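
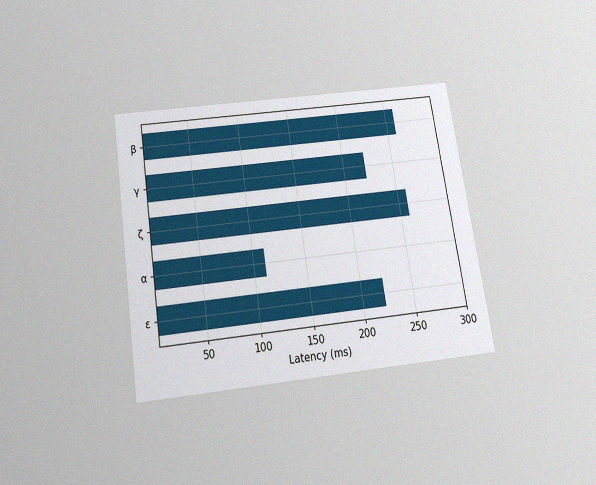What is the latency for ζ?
The chart is tilted about 9° counter-clockwise and viewed slightly from below, with some photo noise. Reading along the chart's x-axis, the ζ bar reaches 259ms.

259ms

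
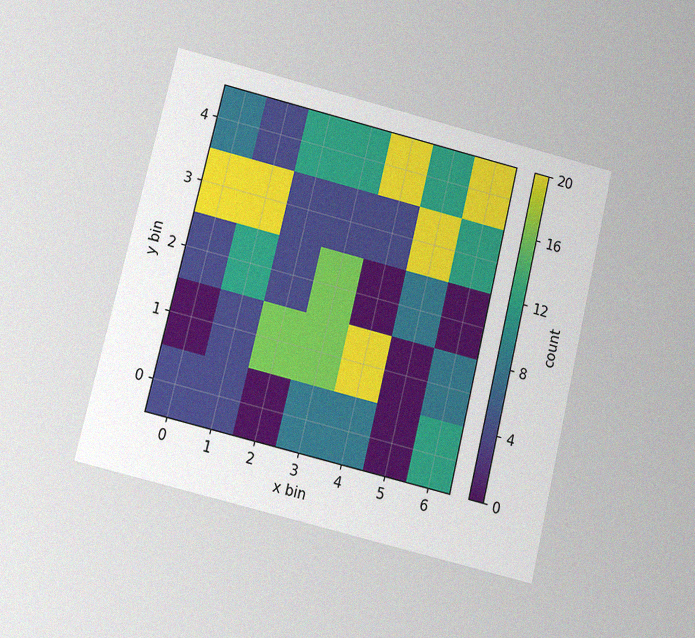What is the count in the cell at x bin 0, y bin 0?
The chart is tilted about 13° clockwise and viewed slightly from below, with some photo noise. Matching the cell (0, 0) against the colorbar gives 4.

4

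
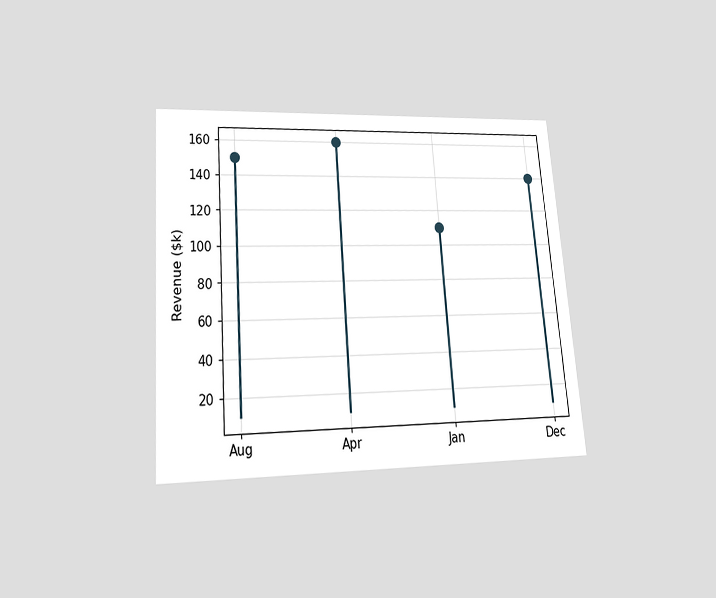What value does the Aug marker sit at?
$150k

The chart is tilted about 4° counter-clockwise and viewed slightly from below. The Aug marker sits at $150k.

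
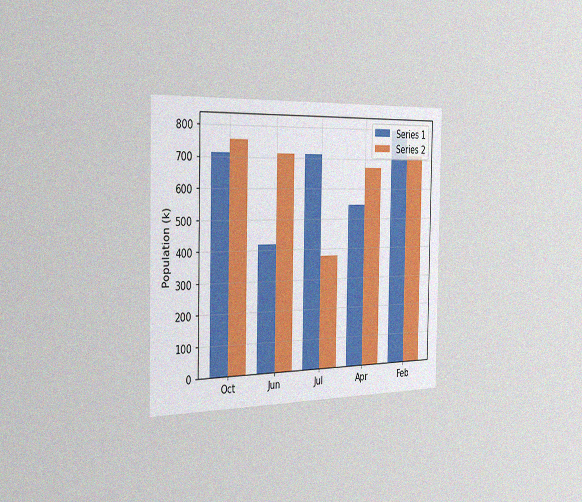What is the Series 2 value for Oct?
756k

The chart is viewed slightly from the left, with some photo noise. The Series 2 bar at Oct reaches 756k on the y-axis.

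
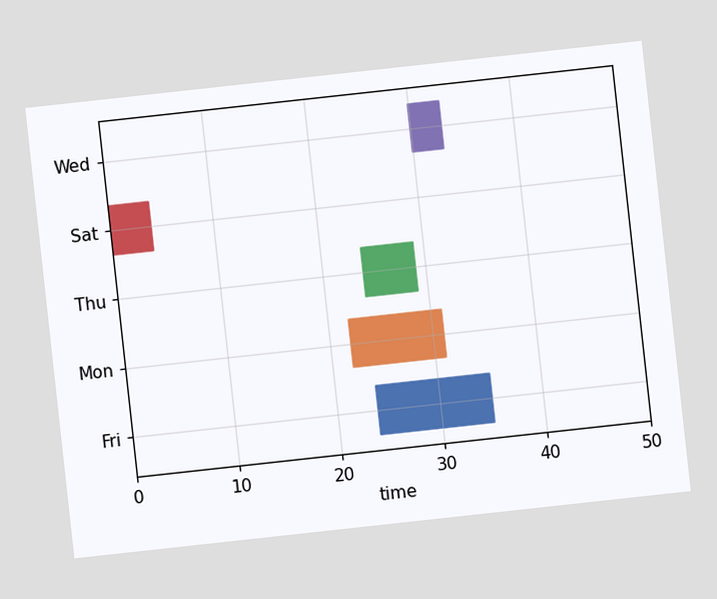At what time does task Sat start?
The chart is tilted about 6° counter-clockwise. The Sat bar begins at t=0.

0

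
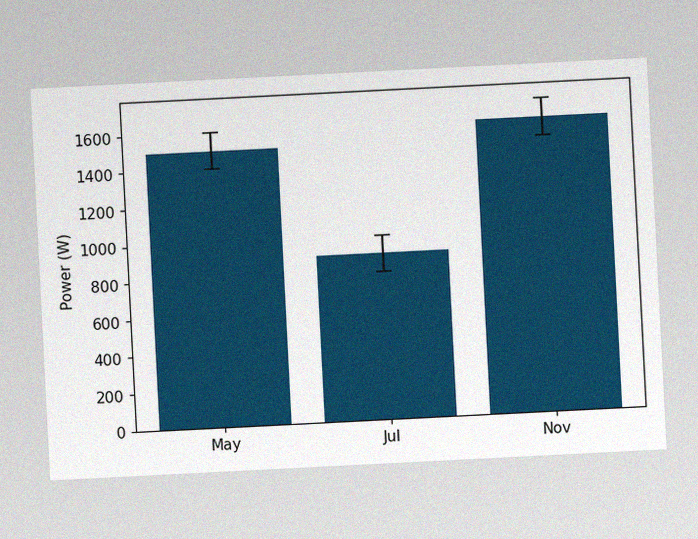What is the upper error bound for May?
1600W

The chart is tilted about 3° counter-clockwise, with some photo noise. The May bar's upper whisker reaches 1600W.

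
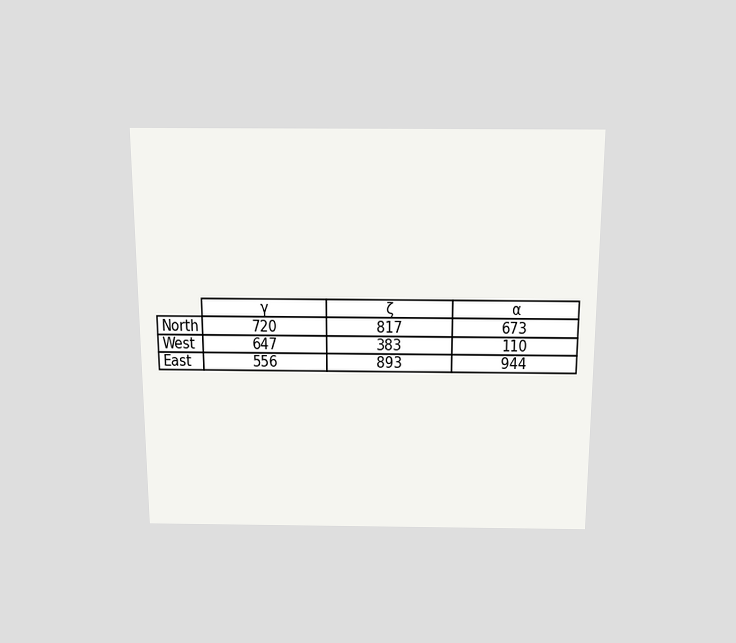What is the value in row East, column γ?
The chart is viewed slightly from above. The (East, γ) cell reads 556.

556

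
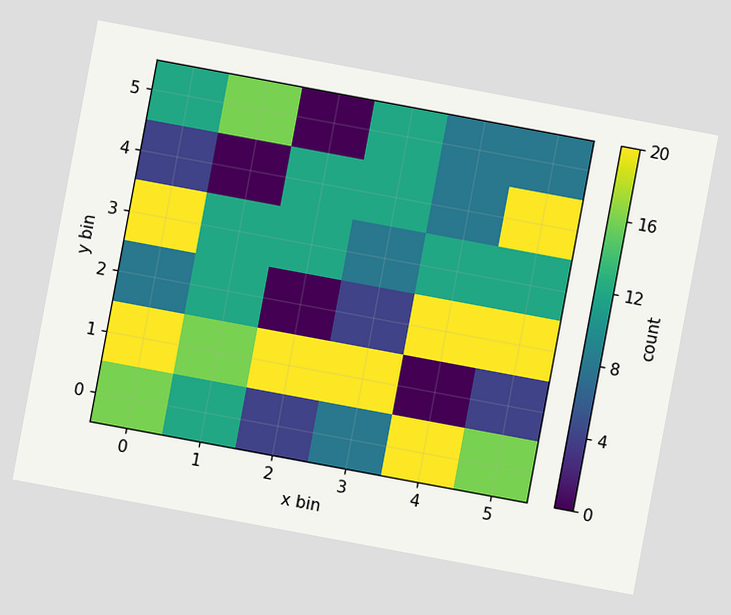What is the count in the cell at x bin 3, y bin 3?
The chart is tilted about 11° clockwise. Matching the cell (3, 3) against the colorbar gives 8.

8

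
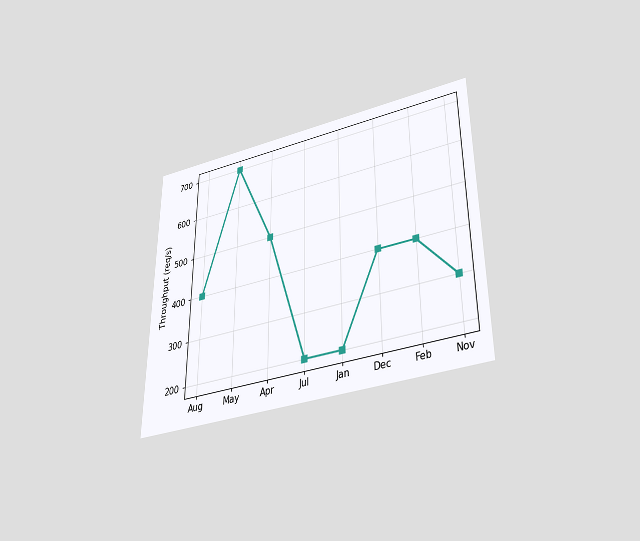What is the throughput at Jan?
The chart is viewed slightly from below. At Jan, the line is at 200req/s.

200req/s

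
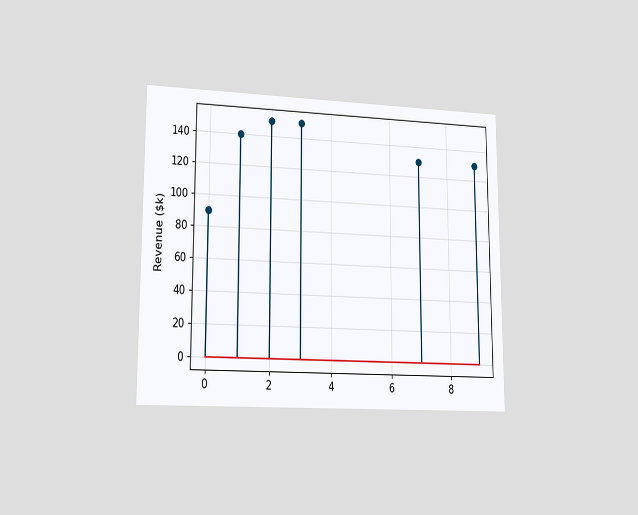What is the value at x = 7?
$130k

The chart is viewed at a slight angle. The stem at x=7 reaches $130k.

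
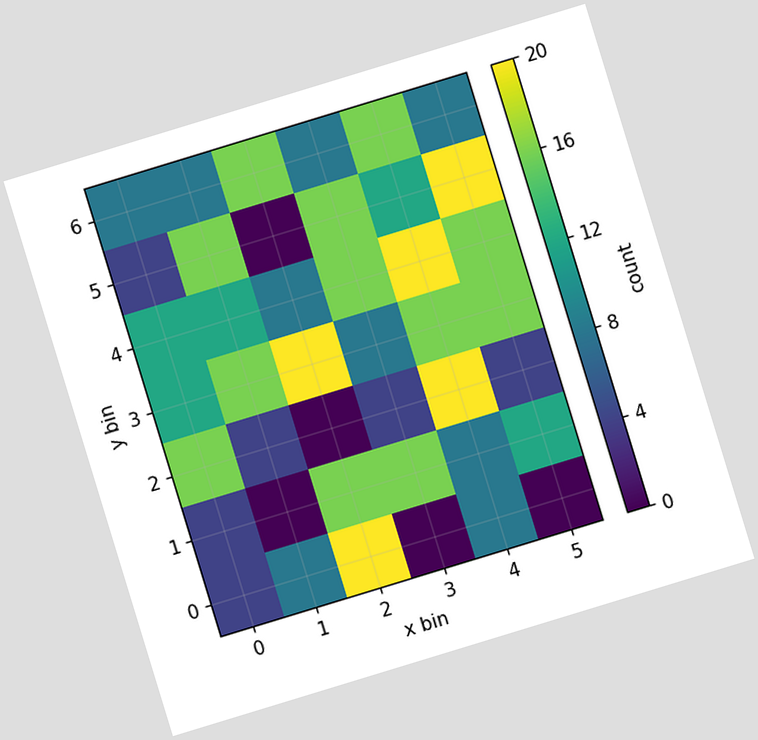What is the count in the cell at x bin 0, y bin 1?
The chart is tilted about 17° counter-clockwise. Matching the cell (0, 1) against the colorbar gives 4.

4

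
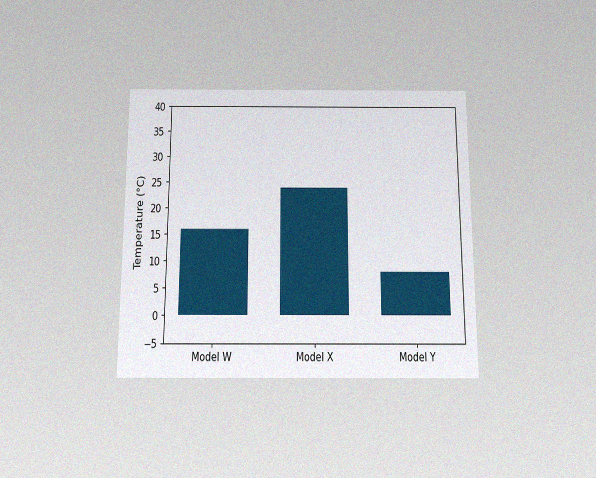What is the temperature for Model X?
24°C

The chart is viewed slightly from below, with some photo noise. Reading along the chart's y-axis, the Model X bar reaches 24°C.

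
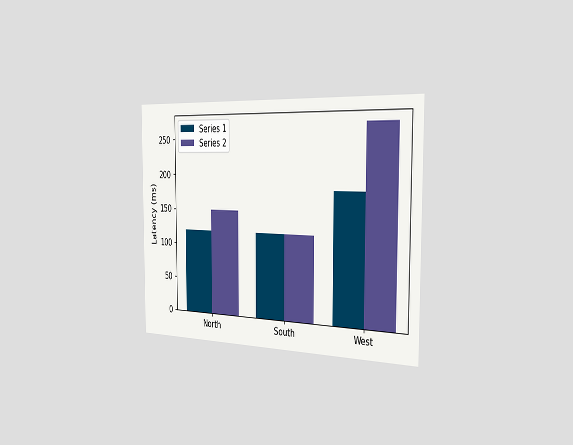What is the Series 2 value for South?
120ms

The chart is viewed slightly from the right. The Series 2 bar at South reaches 120ms on the y-axis.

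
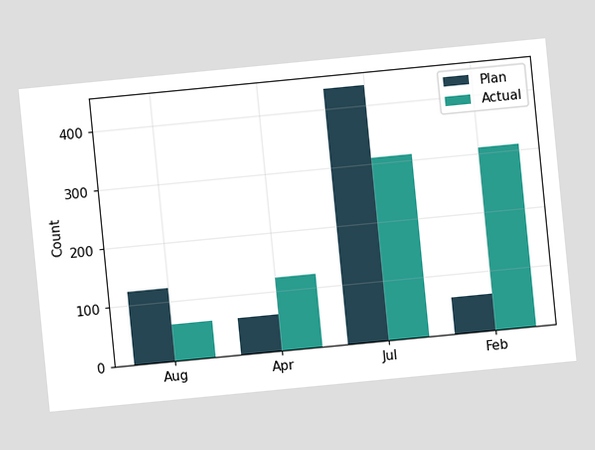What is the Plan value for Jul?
434

The chart is tilted about 6° counter-clockwise. The Plan bar at Jul reaches 434 on the y-axis.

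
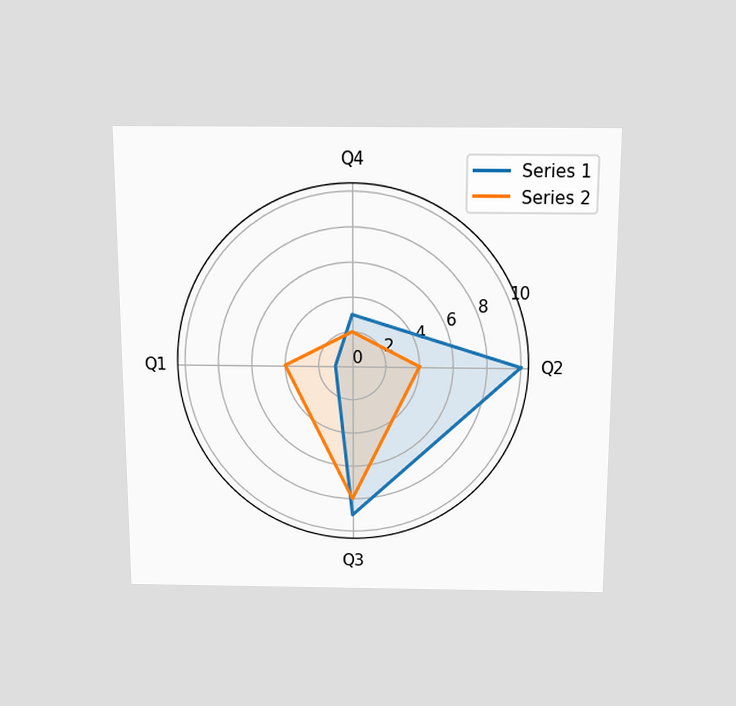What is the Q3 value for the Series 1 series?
9

The chart is viewed slightly from above. On the Q3 axis, Series 1 reaches 9.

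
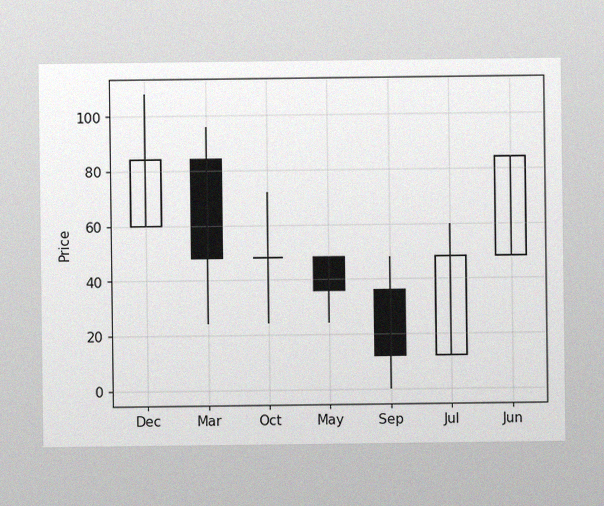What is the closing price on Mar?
The image has some photo noise and uneven lighting. The Mar candle closes at 48.

48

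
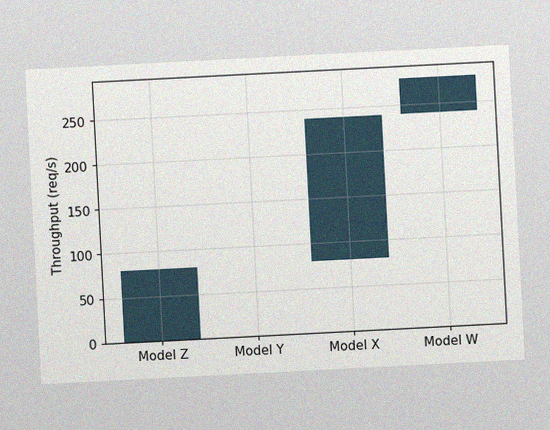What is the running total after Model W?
The chart is tilted about 3° counter-clockwise, with some photo noise. After Model W the running total reaches 280req/s.

280req/s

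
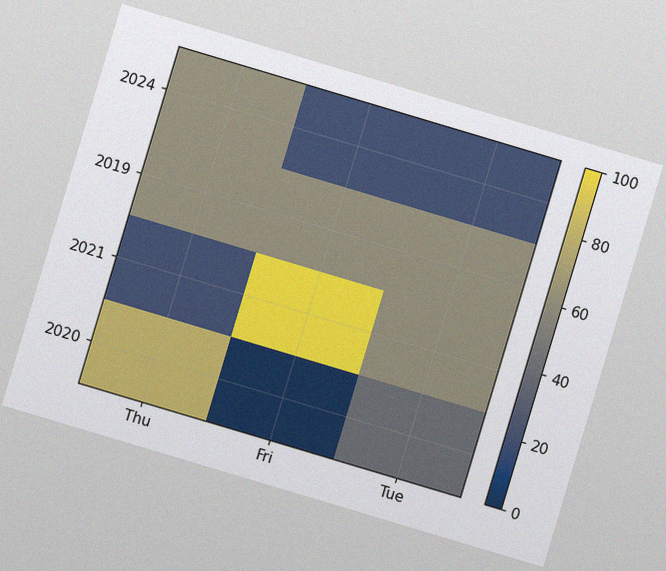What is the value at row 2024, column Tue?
20

The chart is tilted about 17° clockwise, with some photo noise. Matching cell (2024, Tue) against the colorbar gives 20.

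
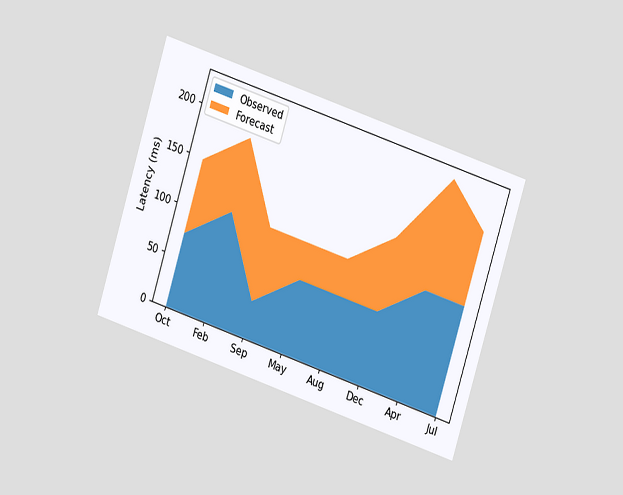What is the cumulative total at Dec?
The chart is tilted about 18° clockwise and viewed at a slight angle. The stacked total at Dec reaches 148ms.

148ms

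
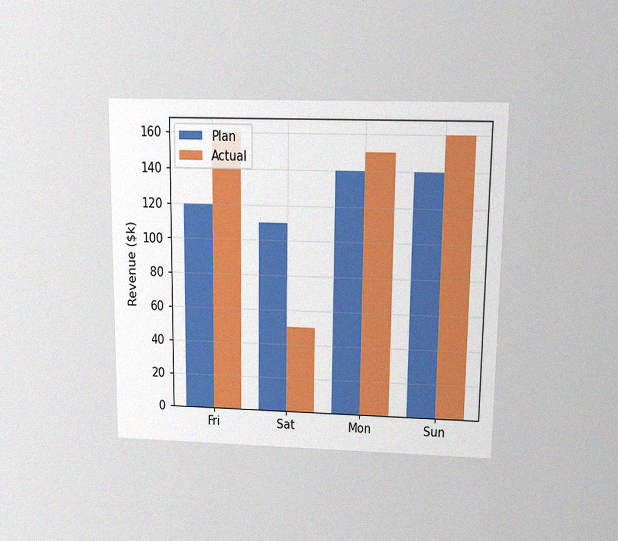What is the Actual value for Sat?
The chart is viewed slightly from above, with some photo noise. The Actual bar at Sat reaches $50k on the y-axis.

$50k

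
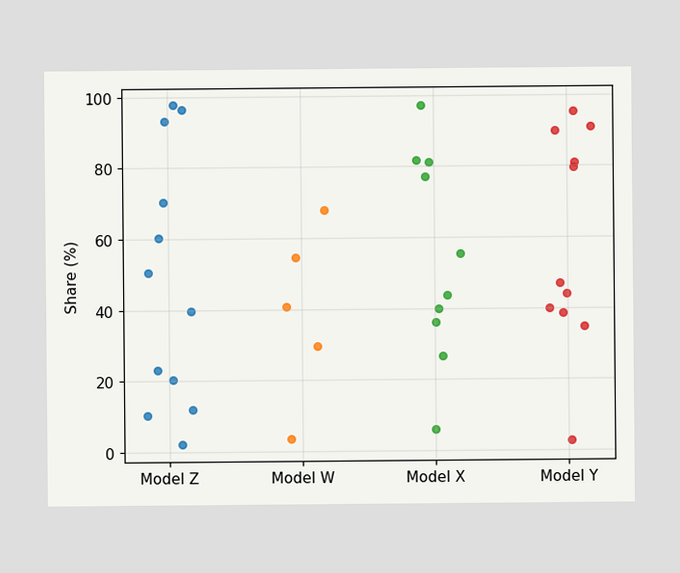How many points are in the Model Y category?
11

Counting the markers in the Model Y column gives 11.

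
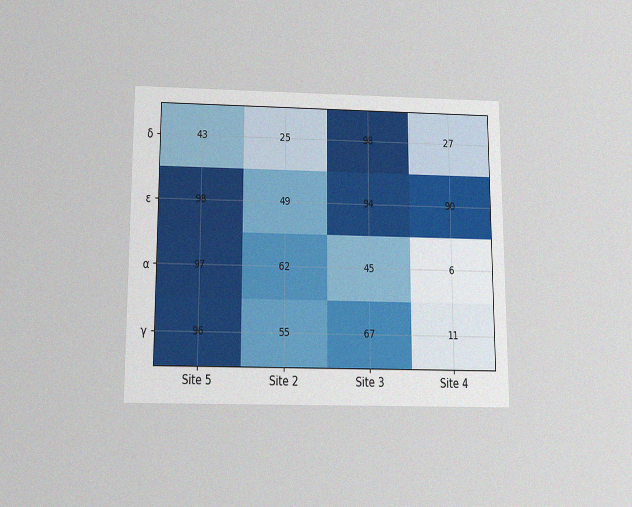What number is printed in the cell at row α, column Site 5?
The chart is viewed slightly from below, with some photo noise. The (α, Site 5) cell reads 97.

97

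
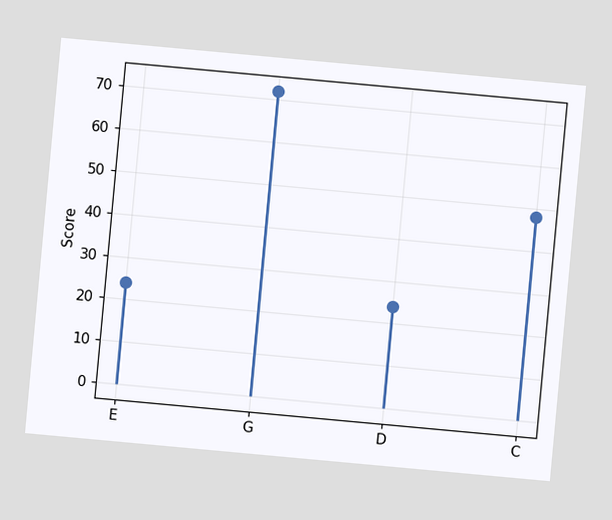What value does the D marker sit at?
The chart is tilted about 5° clockwise. The D marker sits at 24.

24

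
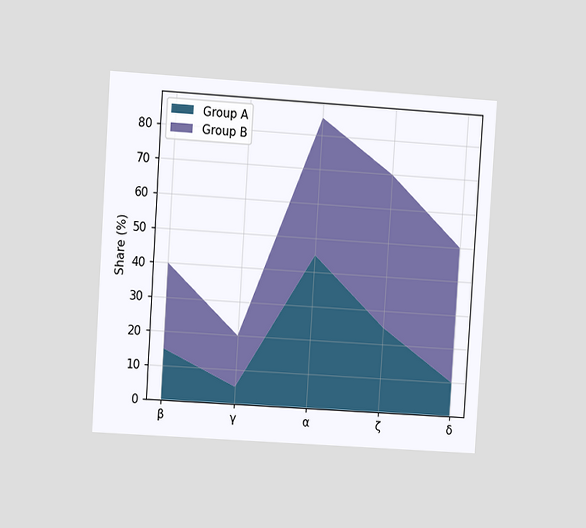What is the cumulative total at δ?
50%

The chart is tilted about 4° clockwise and viewed at a slight angle. The stacked total at δ reaches 50%.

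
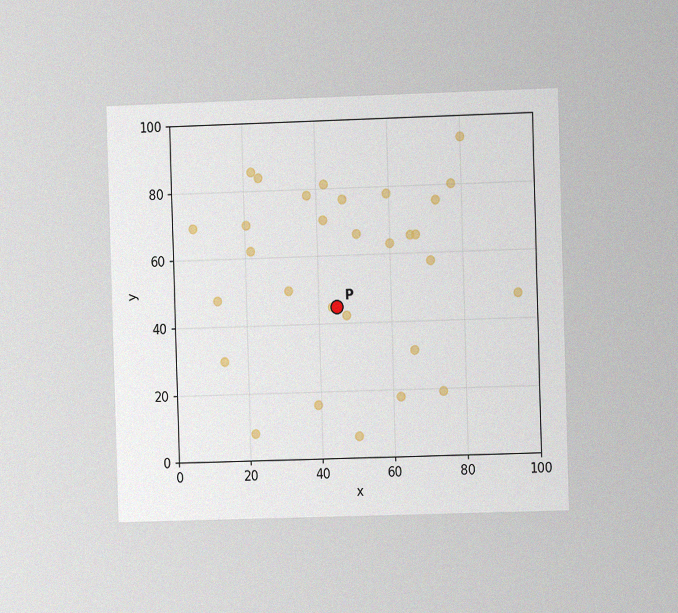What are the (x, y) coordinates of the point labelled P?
The chart is viewed slightly from the right, with some photo noise. Following the gridlines from P to each axis, P sits at (45, 45).

(45, 45)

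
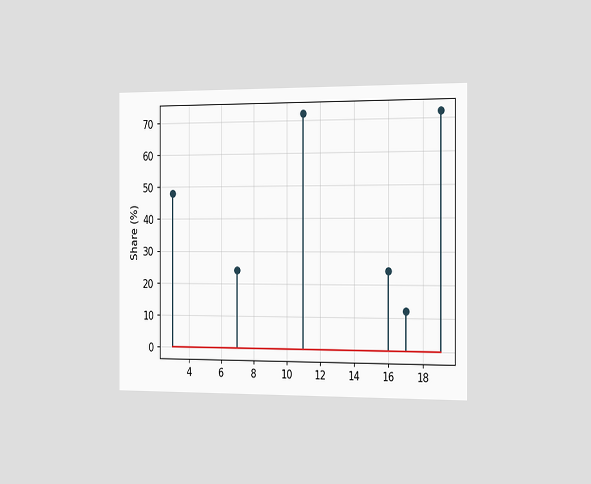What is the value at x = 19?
The chart is viewed slightly from the right. The stem at x=19 reaches 72%.

72%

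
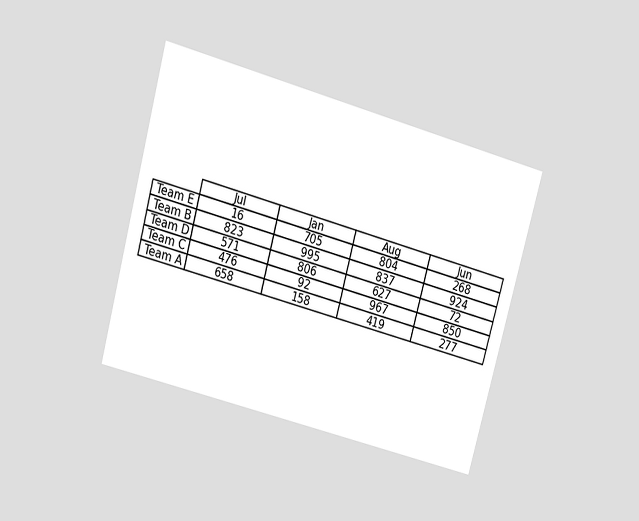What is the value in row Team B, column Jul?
The chart is tilted about 15° clockwise and viewed at a slight angle. The (Team B, Jul) cell reads 823.

823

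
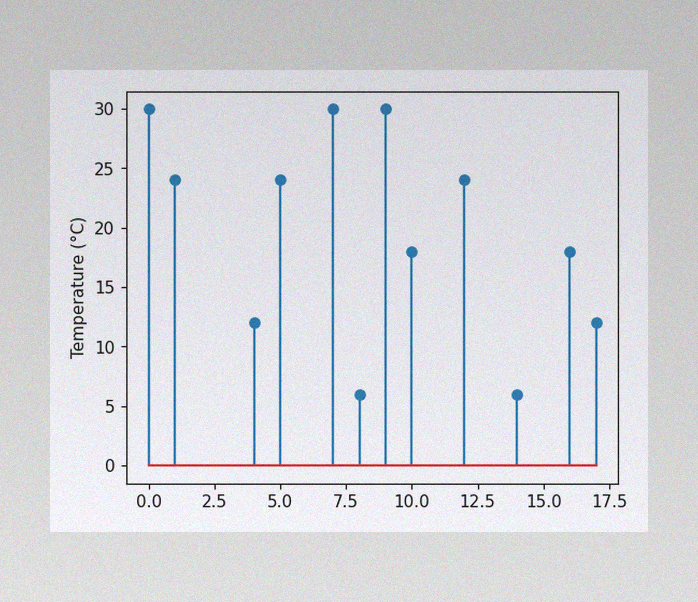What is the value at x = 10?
18°C

The image has some photo noise and uneven lighting. The stem at x=10 reaches 18°C.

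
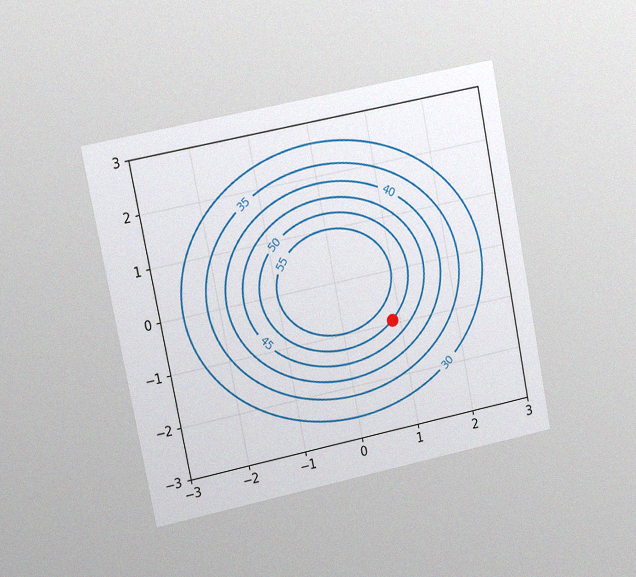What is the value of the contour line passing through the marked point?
The chart is tilted about 11° counter-clockwise and viewed slightly from the left, with some photo noise. The marked point sits on the contour labelled 50.

50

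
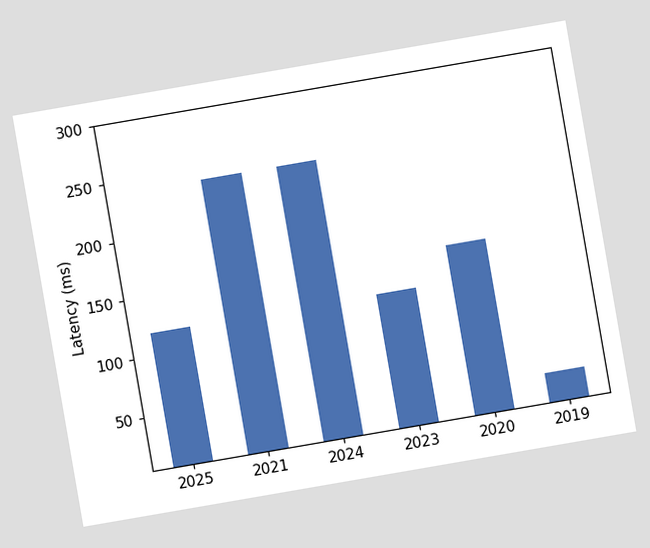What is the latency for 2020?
The chart is tilted about 10° counter-clockwise. Reading along the chart's y-axis, the 2020 bar reaches 150ms.

150ms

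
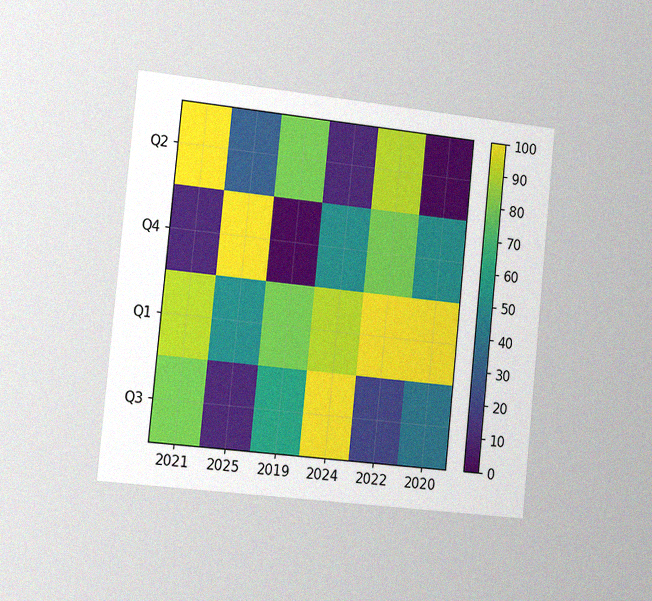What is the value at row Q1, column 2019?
80

The chart is tilted about 6° clockwise and viewed slightly from the left, with some photo noise. Matching cell (Q1, 2019) against the colorbar gives 80.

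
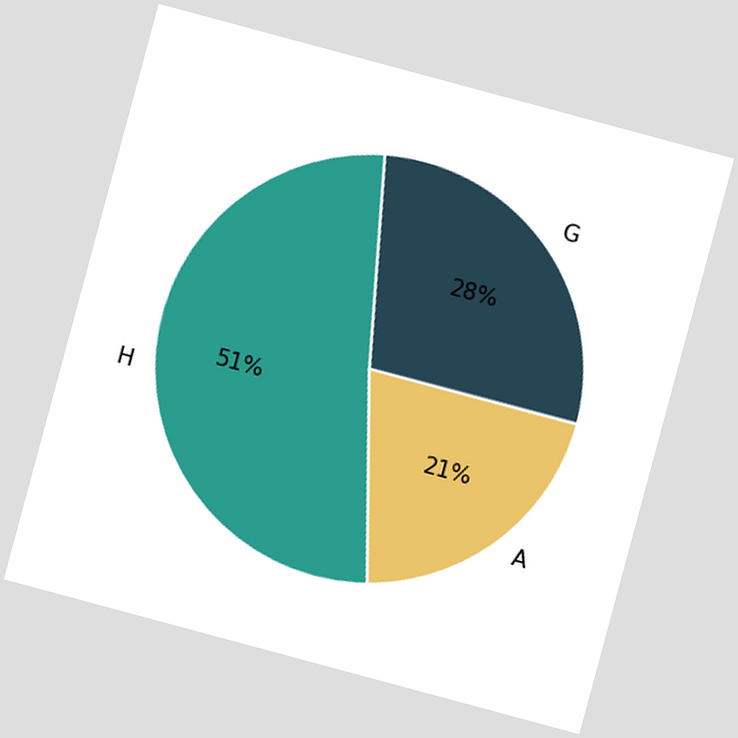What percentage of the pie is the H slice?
The chart is tilted about 15° clockwise. The H slice takes up 51% of the pie.

51%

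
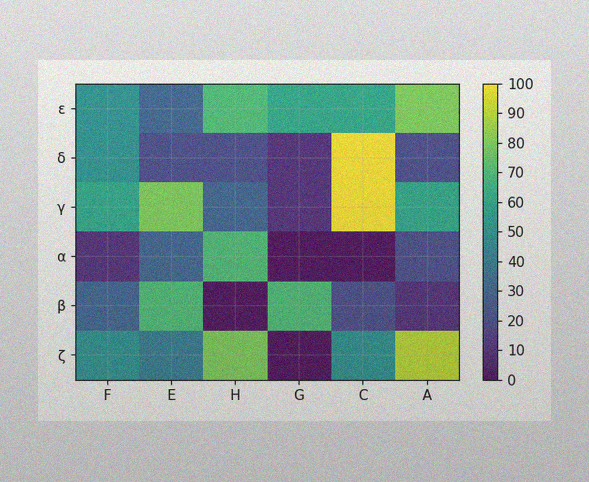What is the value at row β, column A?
The image has some photo noise and uneven lighting. Matching cell (β, A) against the colorbar gives 10.

10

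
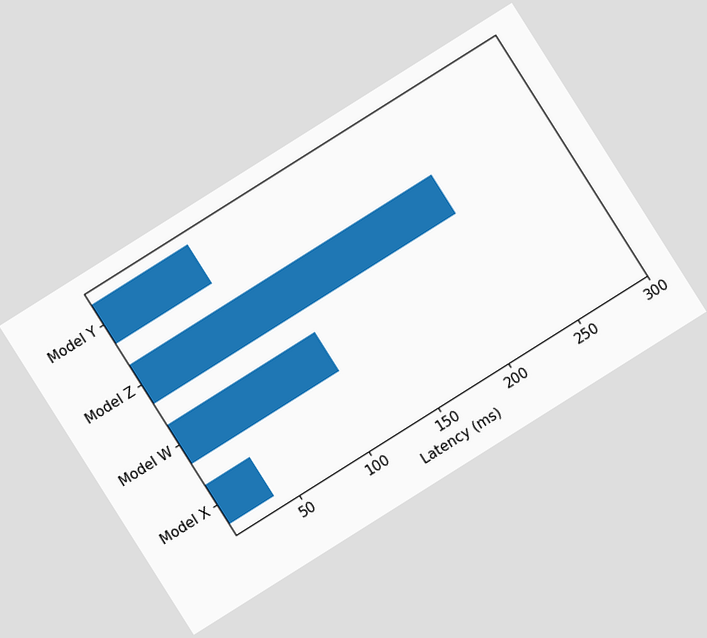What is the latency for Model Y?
74ms

The chart is tilted about 32° counter-clockwise. Reading along the chart's x-axis, the Model Y bar reaches 74ms.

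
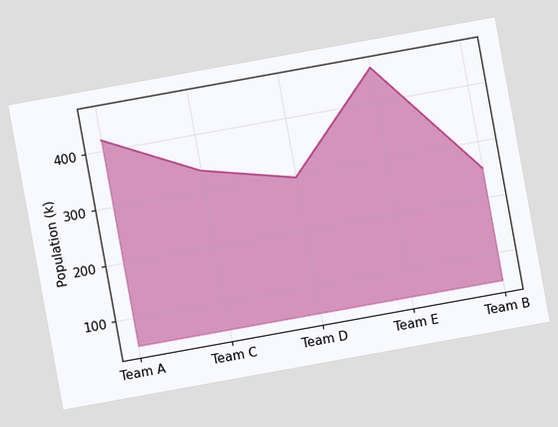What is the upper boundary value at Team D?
The chart is tilted about 10° counter-clockwise. At Team D the upper boundary is at 294k.

294k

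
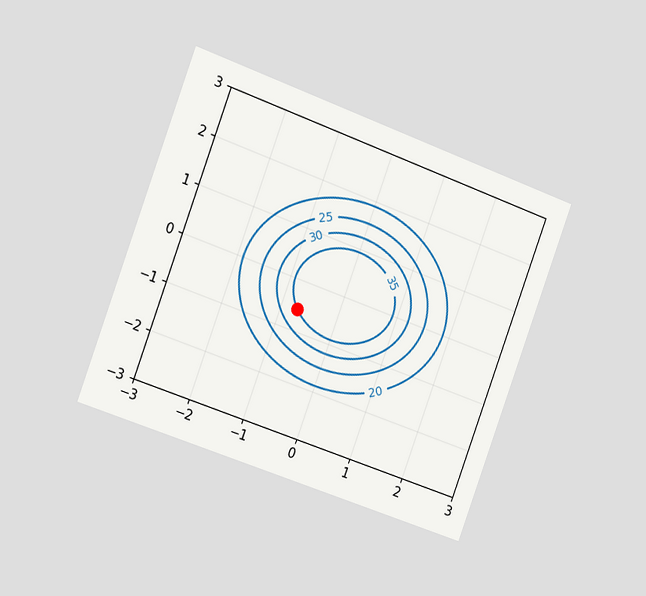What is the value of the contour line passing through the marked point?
The chart is tilted about 20° clockwise and viewed slightly from the left. The marked point sits on the contour labelled 35.

35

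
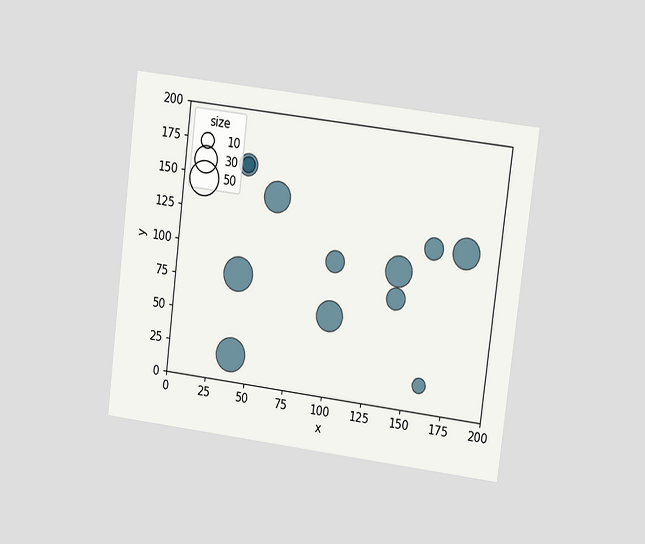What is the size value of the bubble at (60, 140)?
40

The chart is tilted about 7° clockwise and viewed at a slight angle. Matching the bubble at (60, 140) against the size legend gives 40.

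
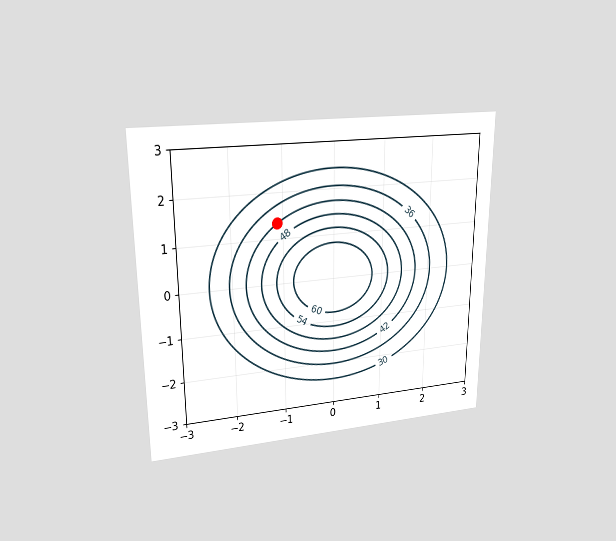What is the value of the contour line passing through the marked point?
42

The chart is viewed at a slight angle. The marked point sits on the contour labelled 42.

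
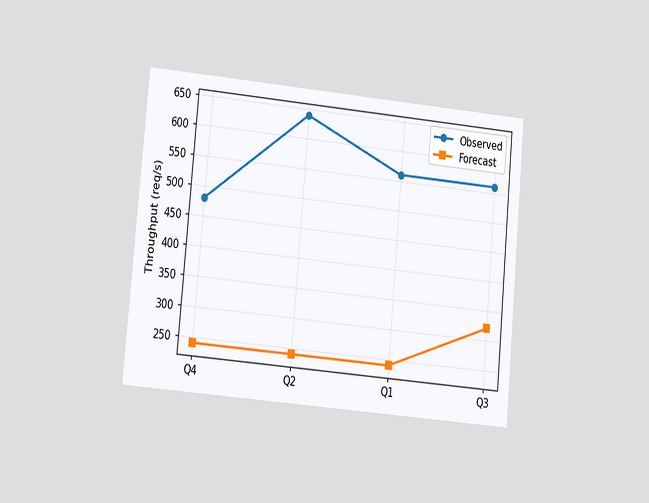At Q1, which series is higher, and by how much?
The chart is tilted about 5° clockwise and viewed at a slight angle. At Q1, Observed sits above the other line by 320req/s.

Observed, by 320req/s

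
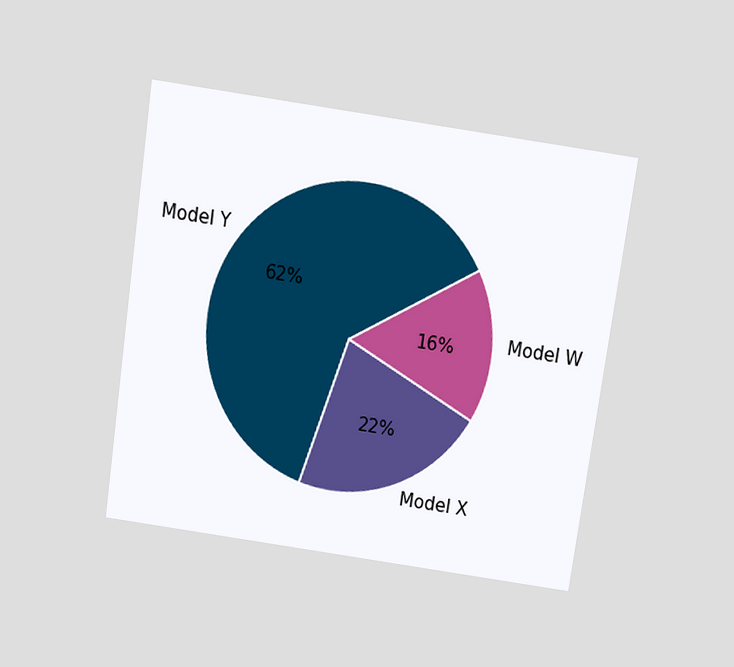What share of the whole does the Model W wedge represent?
The chart is tilted about 8° clockwise and viewed slightly from above. The Model W slice takes up 16% of the pie.

16%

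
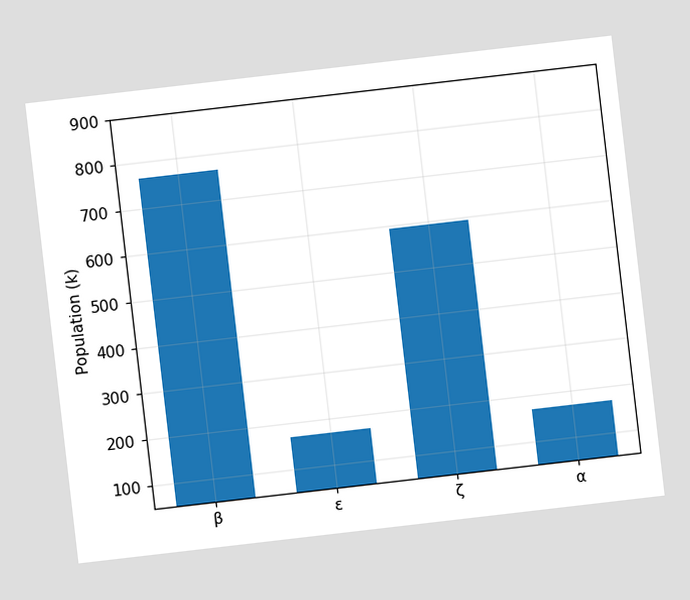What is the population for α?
170k

The chart is tilted about 7° counter-clockwise. Reading along the chart's y-axis, the α bar reaches 170k.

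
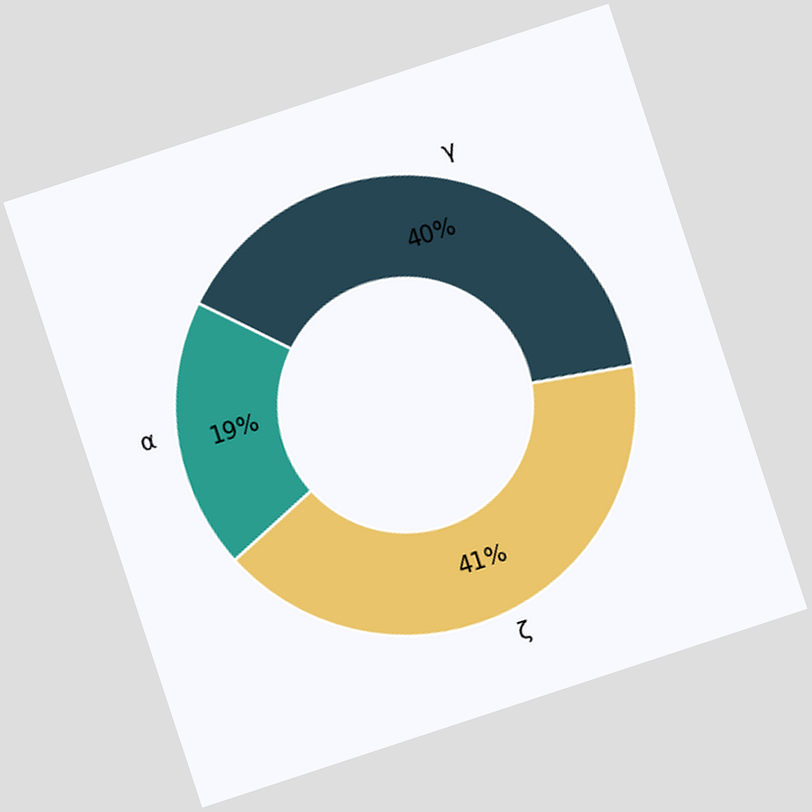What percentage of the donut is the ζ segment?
41%

The chart is tilted about 18° counter-clockwise. The ζ segment takes up 41% of the ring.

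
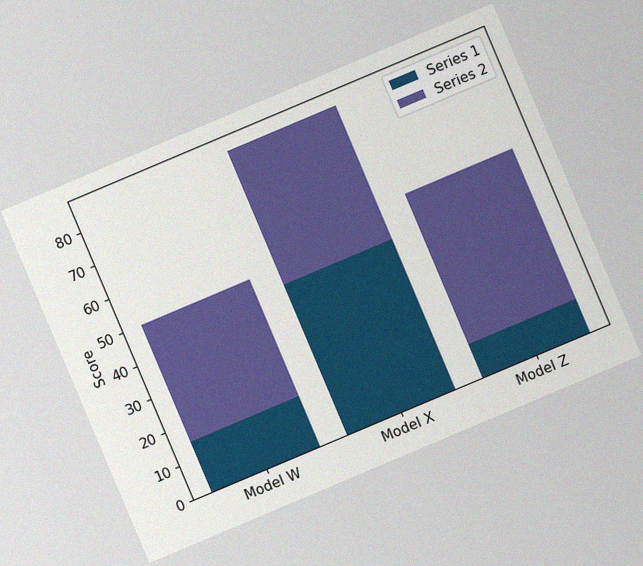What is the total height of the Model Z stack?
55

The chart is tilted about 23° counter-clockwise, with some photo noise. The Model Z stack's top reaches 55 on the y-axis.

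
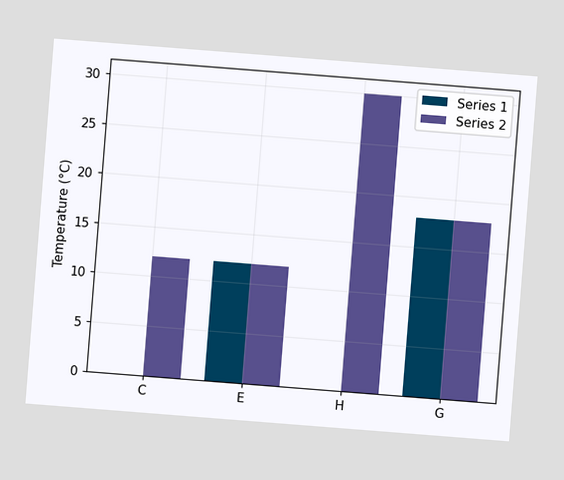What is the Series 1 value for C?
The chart is tilted about 4° clockwise. The Series 1 bar at C reaches 0°C on the y-axis.

0°C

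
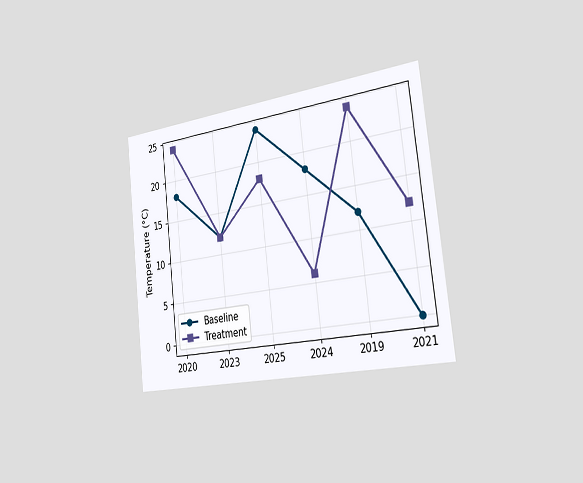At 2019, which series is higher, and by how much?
Treatment, by 12°C

The chart is tilted about 7° counter-clockwise and viewed slightly from the right. At 2019, Treatment sits above the other line by 12°C.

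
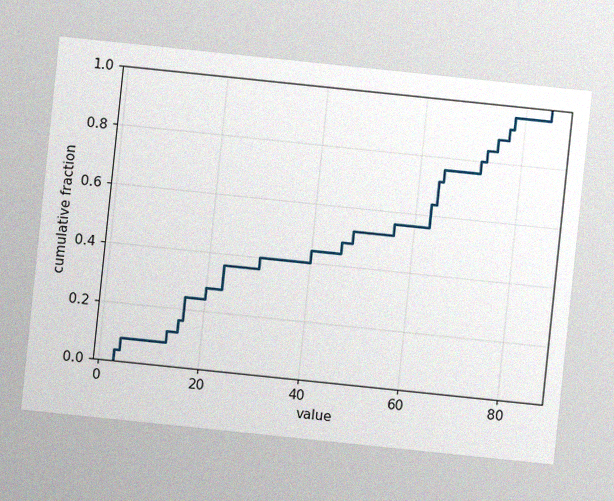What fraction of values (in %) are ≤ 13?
The chart is tilted about 6° clockwise, with some photo noise. At x=13 the ECDF step is at 12%.

12%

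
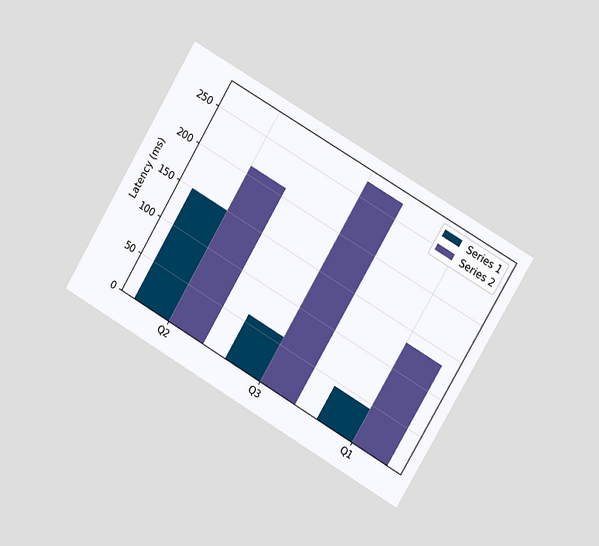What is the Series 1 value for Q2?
150ms

The chart is tilted about 31° clockwise and viewed slightly from the right. The Series 1 bar at Q2 reaches 150ms on the y-axis.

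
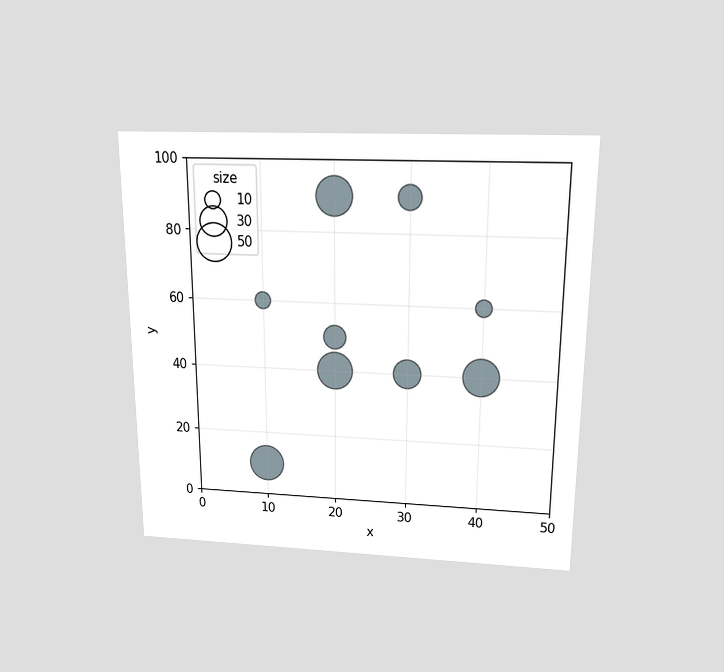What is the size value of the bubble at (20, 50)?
The chart is viewed slightly from above. Matching the bubble at (20, 50) against the size legend gives 20.

20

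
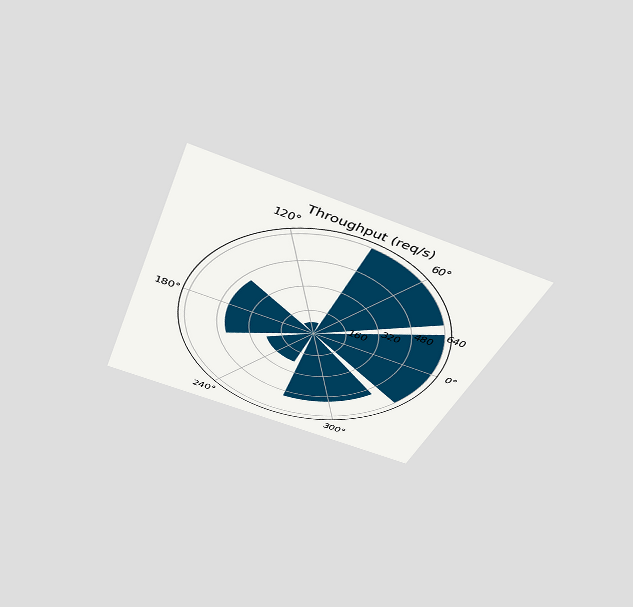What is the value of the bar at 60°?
640req/s

The chart is tilted about 21° clockwise and viewed slightly from above. The bar at 60° reaches 640req/s on the radial axis.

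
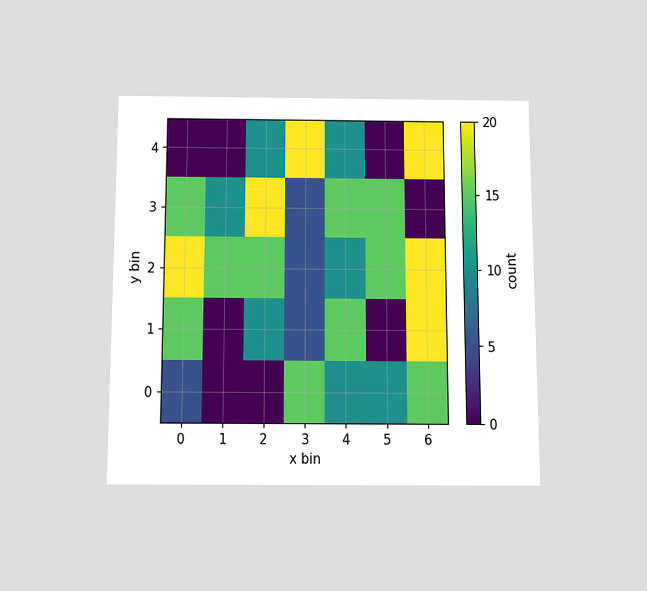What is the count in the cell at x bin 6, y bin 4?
The chart is viewed slightly from below. Matching the cell (6, 4) against the colorbar gives 20.

20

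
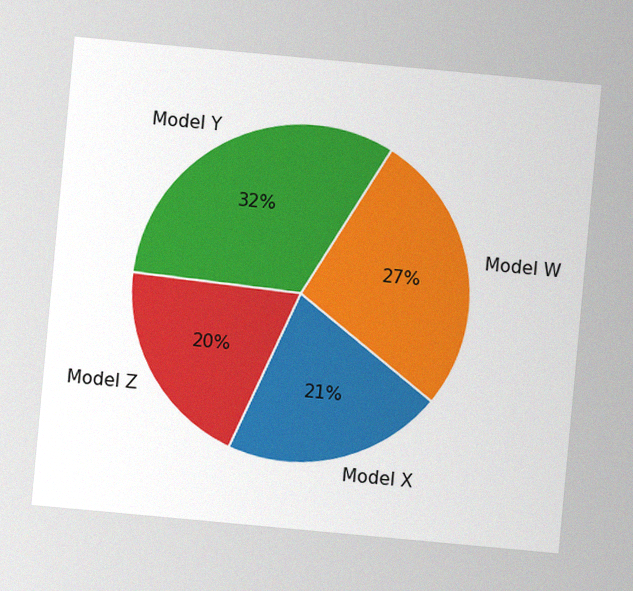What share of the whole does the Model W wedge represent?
27%

The chart is tilted about 5° clockwise, with some photo noise. The Model W slice takes up 27% of the pie.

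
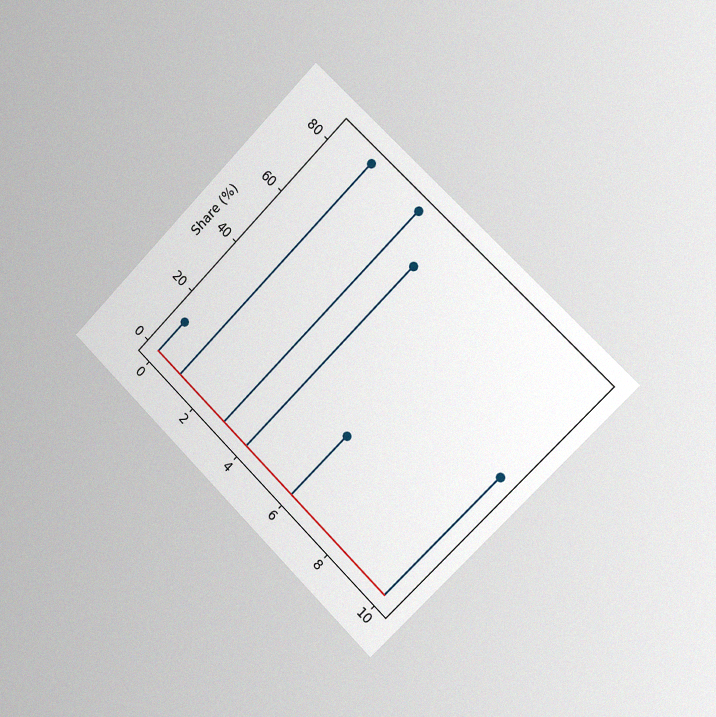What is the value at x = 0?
12%

The chart is tilted about 45° clockwise and viewed slightly from the right, with some photo noise. The stem at x=0 reaches 12%.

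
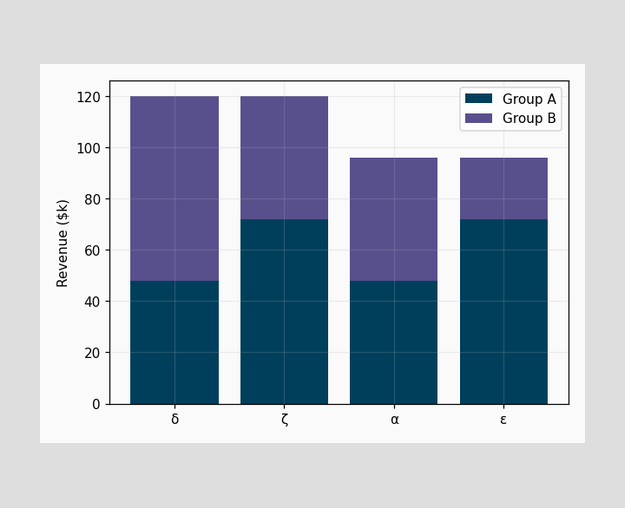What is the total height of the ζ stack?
The ζ stack's top reaches $120k on the y-axis.

$120k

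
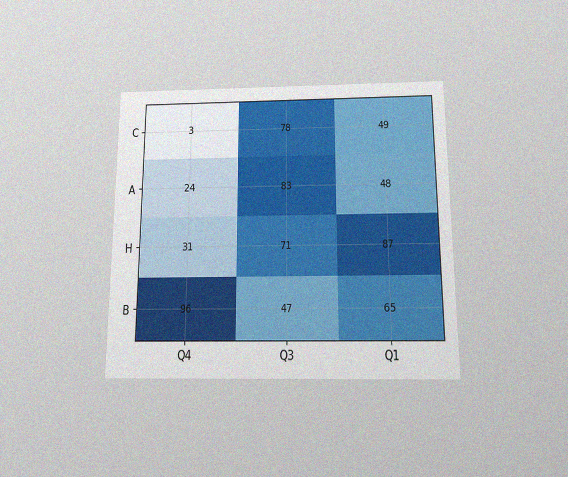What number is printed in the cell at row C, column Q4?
The chart is viewed slightly from below, with some photo noise. The (C, Q4) cell reads 3.

3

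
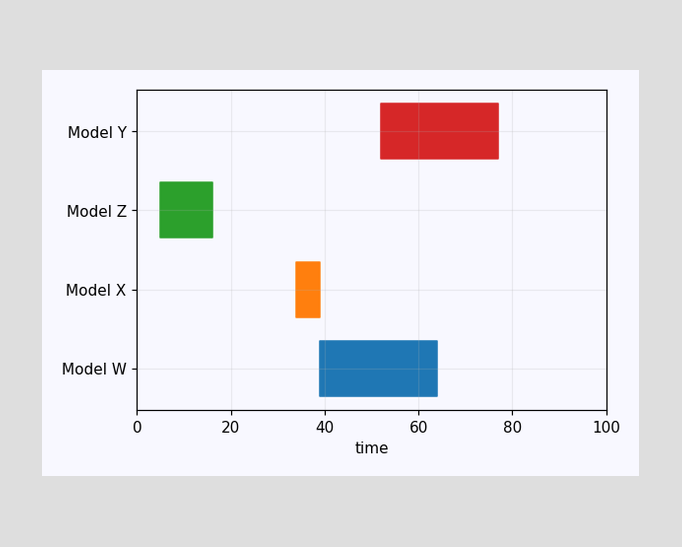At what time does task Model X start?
34

The Model X bar begins at t=34.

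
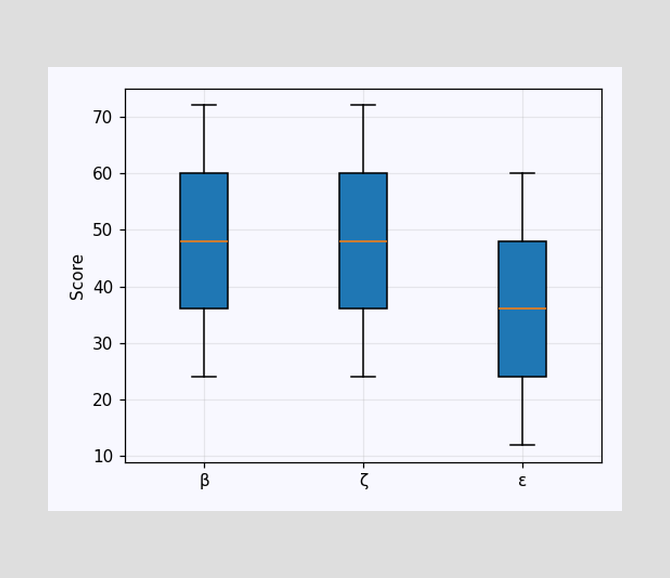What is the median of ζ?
The median line in the ζ box sits at 48.

48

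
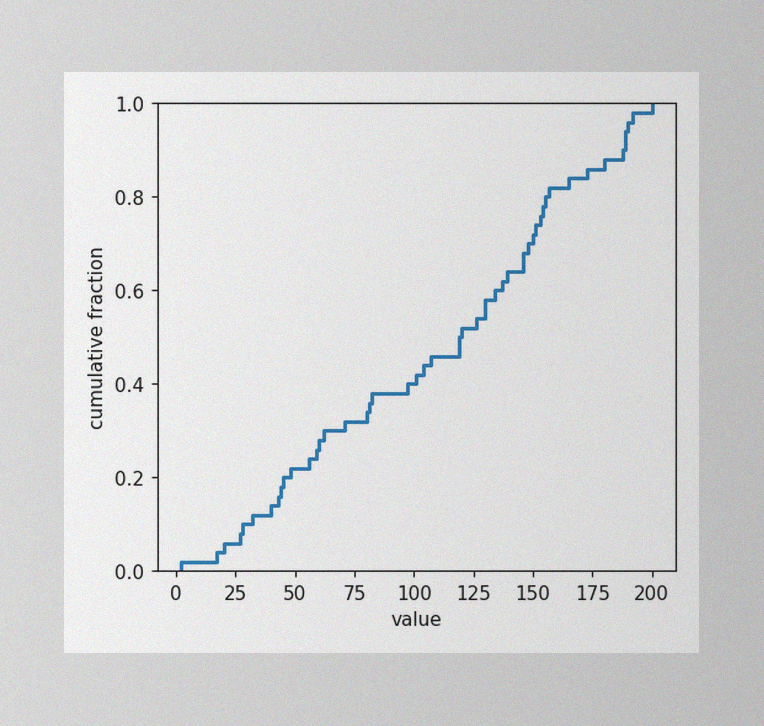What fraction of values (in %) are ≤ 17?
The image has some photo noise and uneven lighting. At x=17 the ECDF step is at 4%.

4%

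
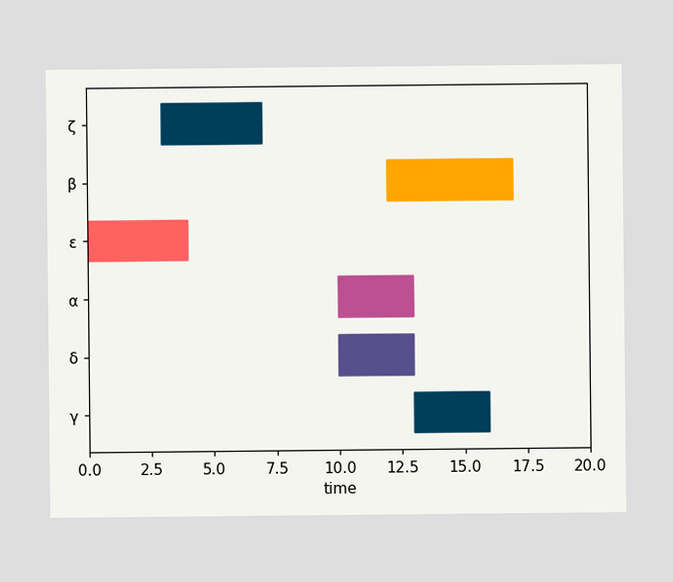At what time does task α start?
The α bar begins at t=10.

10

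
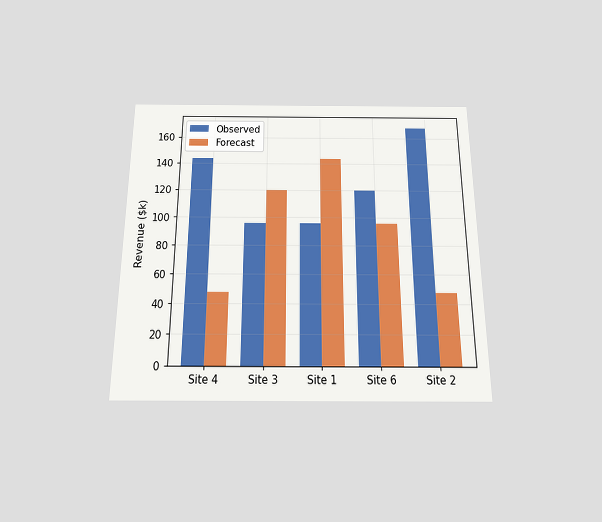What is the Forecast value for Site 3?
The chart is viewed slightly from below. The Forecast bar at Site 3 reaches $120k on the y-axis.

$120k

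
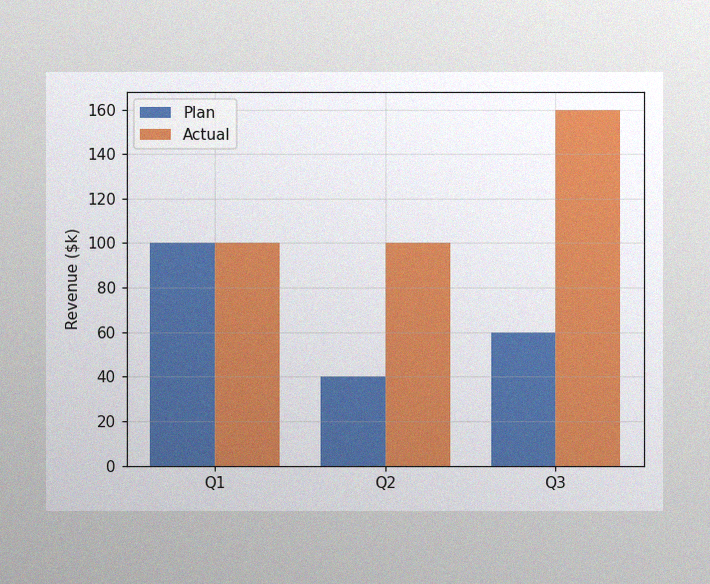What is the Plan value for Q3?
$60k

The image has some photo noise and uneven lighting. The Plan bar at Q3 reaches $60k on the y-axis.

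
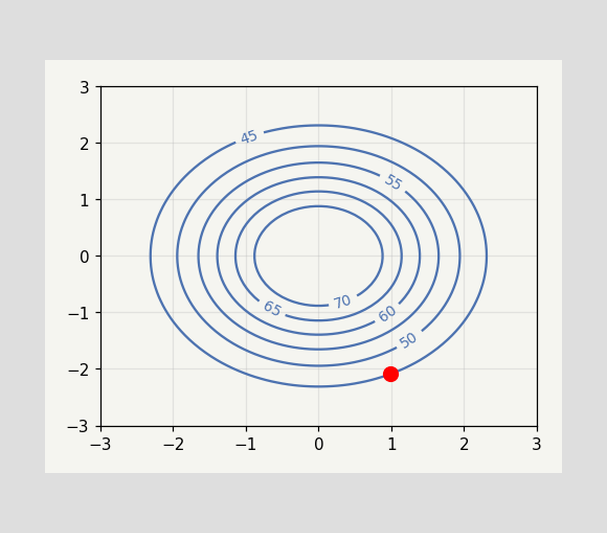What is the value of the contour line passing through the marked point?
45

The marked point sits on the contour labelled 45.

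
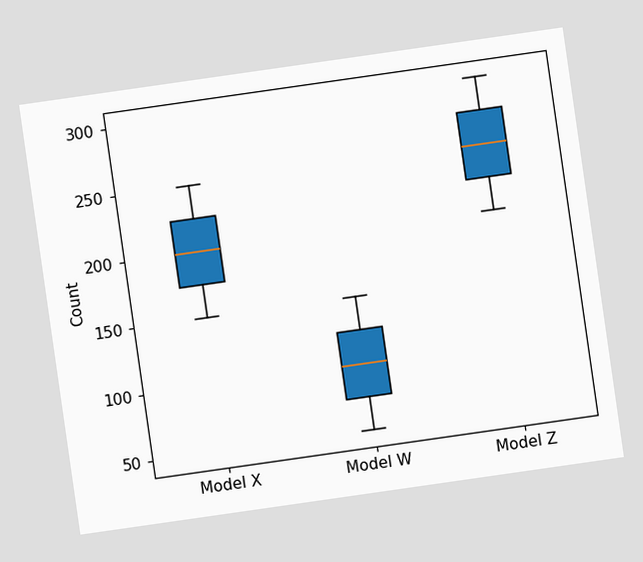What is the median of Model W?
The chart is tilted about 8° counter-clockwise. The median line in the Model W box sits at 100.

100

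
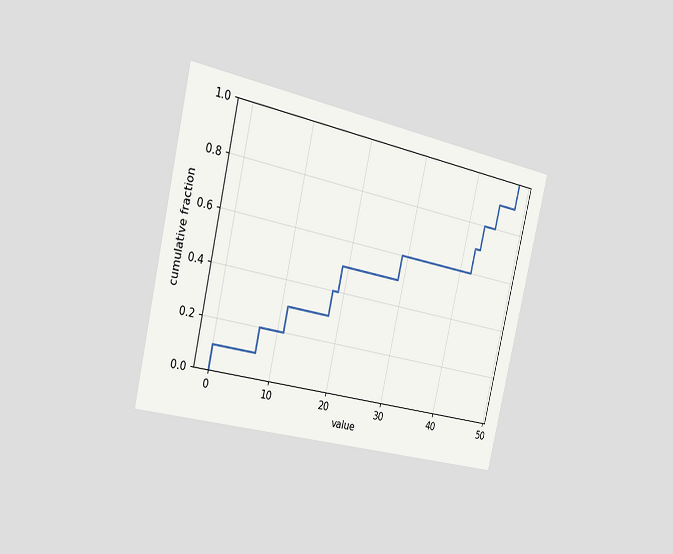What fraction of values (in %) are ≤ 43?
The chart is tilted about 13° clockwise and viewed slightly from the left. At x=43 the ECDF step is at 80%.

80%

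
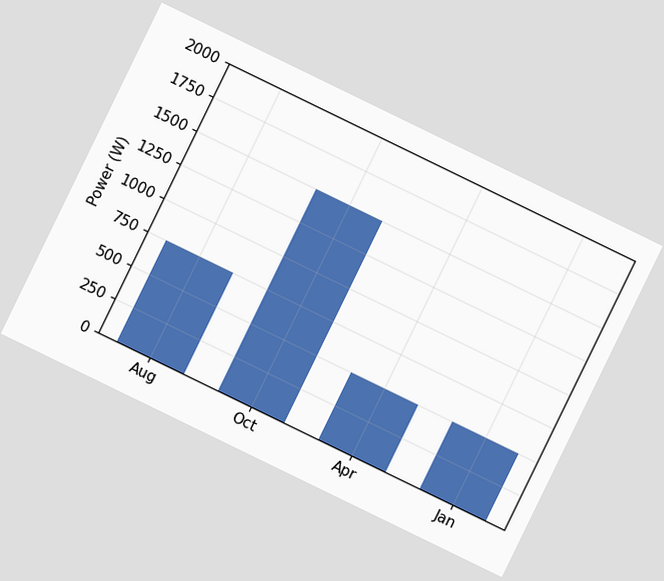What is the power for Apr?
500W

The chart is tilted about 26° clockwise. Reading along the chart's y-axis, the Apr bar reaches 500W.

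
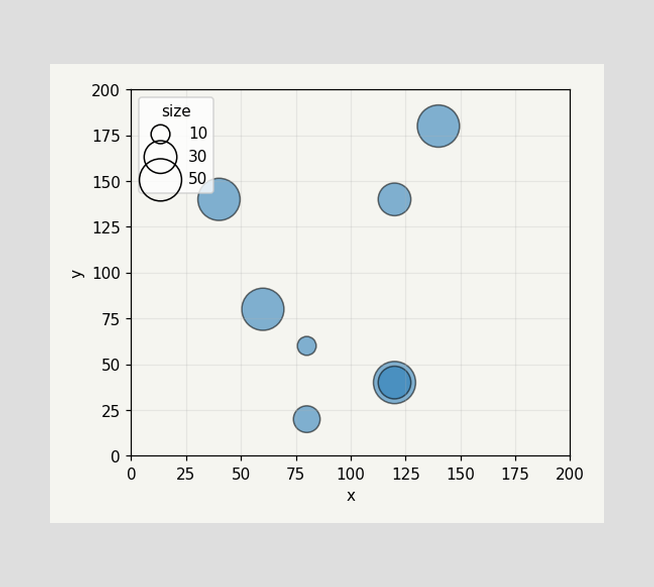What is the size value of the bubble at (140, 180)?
Matching the bubble at (140, 180) against the size legend gives 50.

50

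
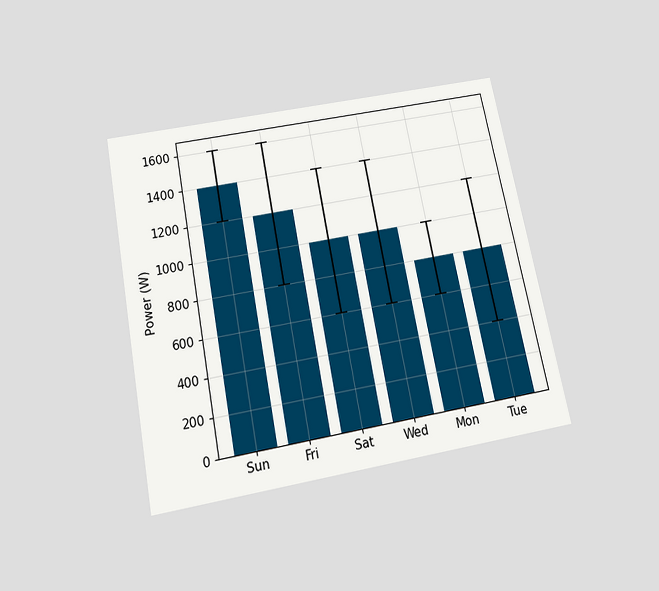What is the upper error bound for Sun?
The chart is tilted about 11° counter-clockwise and viewed slightly from below. The Sun bar's upper whisker reaches 1600W.

1600W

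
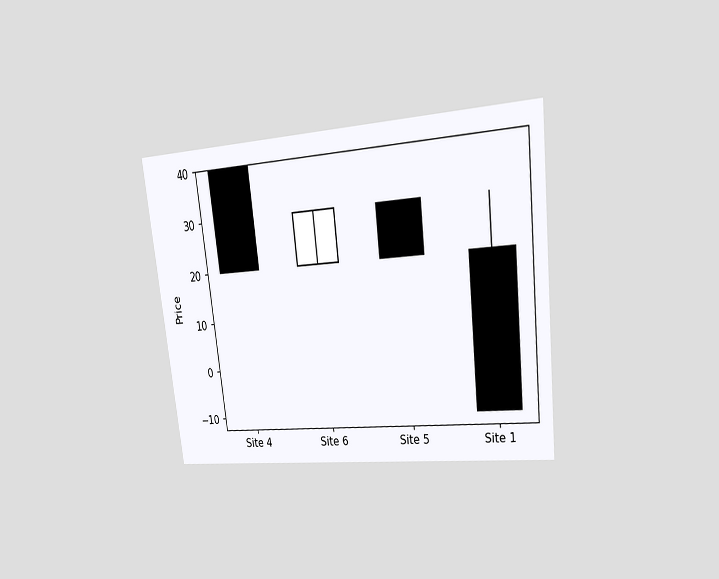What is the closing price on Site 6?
30

The chart is tilted about 6° counter-clockwise and viewed at a slight angle. The Site 6 candle closes at 30.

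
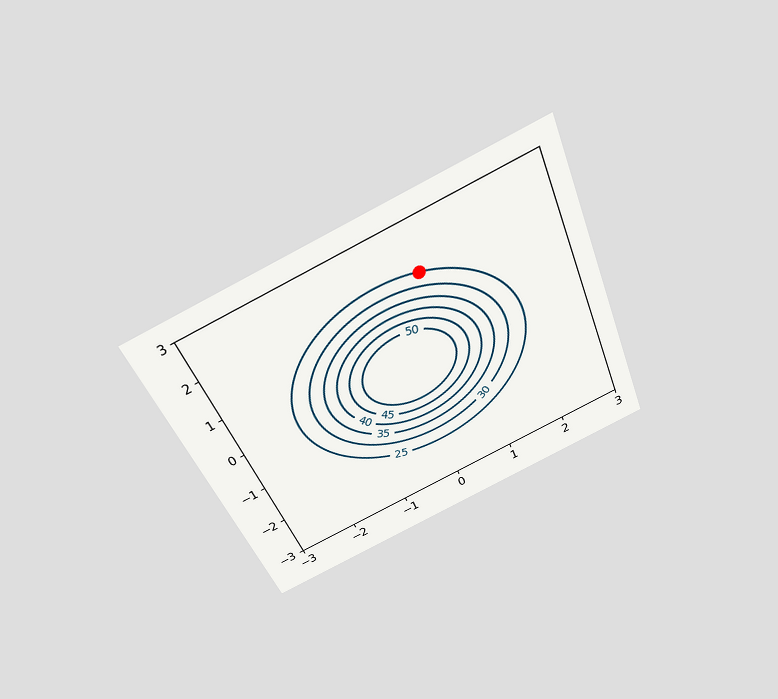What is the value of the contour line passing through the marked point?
25

The chart is tilted about 23° counter-clockwise and viewed slightly from above. The marked point sits on the contour labelled 25.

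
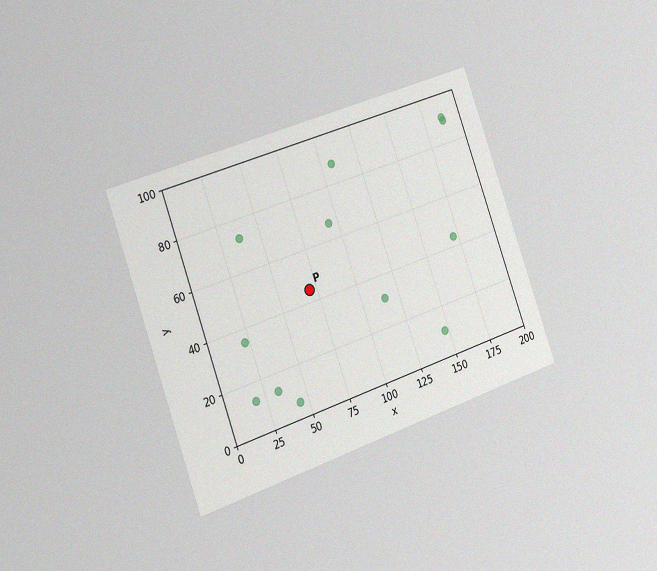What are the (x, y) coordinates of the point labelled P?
(70, 45)

The chart is tilted about 20° counter-clockwise and viewed slightly from the left, with some photo noise. Following the gridlines from P to each axis, P sits at (70, 45).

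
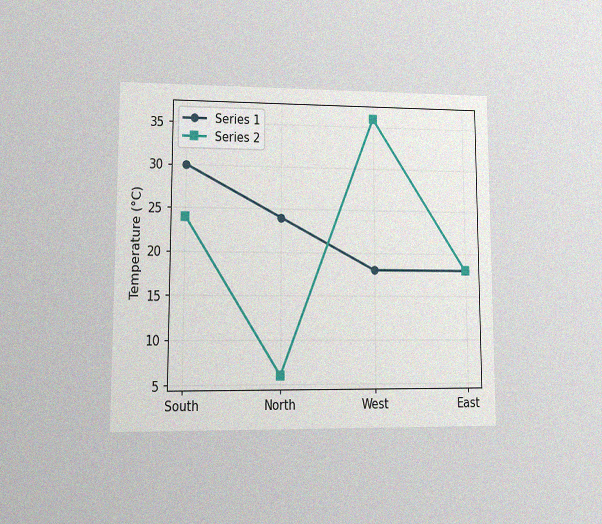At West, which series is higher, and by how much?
Series 2, by 18°C

The chart is viewed at a slight angle, with some photo noise. At West, Series 2 sits above the other line by 18°C.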